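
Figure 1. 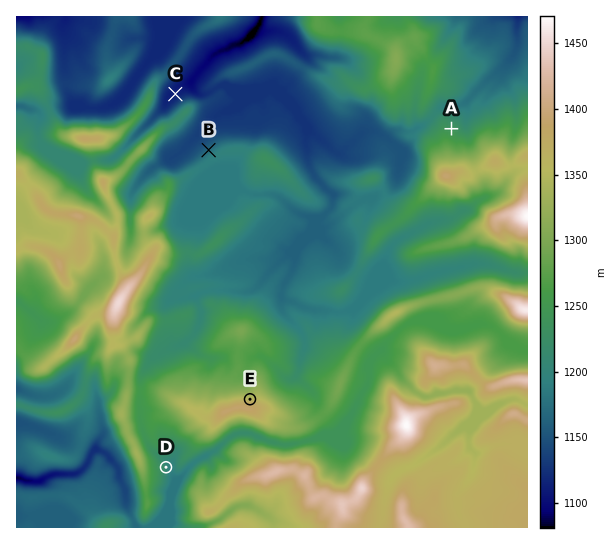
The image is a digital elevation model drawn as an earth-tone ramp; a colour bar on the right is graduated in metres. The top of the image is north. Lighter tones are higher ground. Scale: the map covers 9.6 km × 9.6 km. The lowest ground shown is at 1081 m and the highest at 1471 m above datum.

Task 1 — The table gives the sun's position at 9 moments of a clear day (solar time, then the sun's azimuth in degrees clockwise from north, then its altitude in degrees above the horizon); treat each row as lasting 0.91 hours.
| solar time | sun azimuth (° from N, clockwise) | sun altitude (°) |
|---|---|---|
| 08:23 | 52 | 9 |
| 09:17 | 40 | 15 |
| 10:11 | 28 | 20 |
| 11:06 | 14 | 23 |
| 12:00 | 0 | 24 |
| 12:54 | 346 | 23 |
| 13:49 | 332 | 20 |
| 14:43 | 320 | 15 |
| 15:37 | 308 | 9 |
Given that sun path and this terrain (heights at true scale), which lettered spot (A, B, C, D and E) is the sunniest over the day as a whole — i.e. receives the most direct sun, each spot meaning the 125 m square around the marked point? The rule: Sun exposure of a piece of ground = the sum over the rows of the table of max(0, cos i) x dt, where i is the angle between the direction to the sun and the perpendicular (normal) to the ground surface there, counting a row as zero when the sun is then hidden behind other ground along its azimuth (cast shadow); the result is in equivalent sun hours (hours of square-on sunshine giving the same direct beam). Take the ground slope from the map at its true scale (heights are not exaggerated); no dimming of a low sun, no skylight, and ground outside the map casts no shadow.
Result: E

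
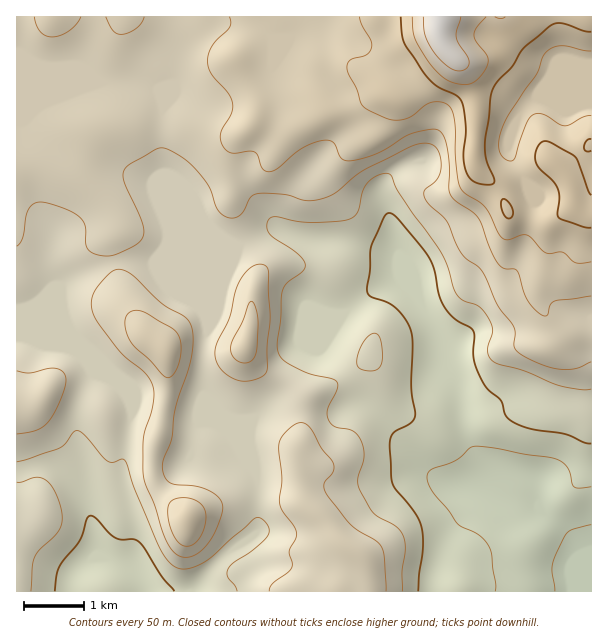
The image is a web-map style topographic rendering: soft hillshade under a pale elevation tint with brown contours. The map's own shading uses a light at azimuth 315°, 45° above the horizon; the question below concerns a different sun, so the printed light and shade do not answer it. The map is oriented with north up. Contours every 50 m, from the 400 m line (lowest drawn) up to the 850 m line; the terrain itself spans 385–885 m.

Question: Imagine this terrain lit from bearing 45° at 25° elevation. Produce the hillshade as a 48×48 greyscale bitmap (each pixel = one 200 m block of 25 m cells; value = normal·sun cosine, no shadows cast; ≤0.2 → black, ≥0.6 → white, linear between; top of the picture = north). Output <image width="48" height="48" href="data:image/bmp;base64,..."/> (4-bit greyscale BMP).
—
<image width="48" height="48" href="data:image/bmp;base64,Qk32BAAAAAAAAHYAAAAoAAAAMAAAADAAAAABAAQAAAAAAIAEAAATCwAAEwsAABAAAAAAAAAAAAAAABEREQAiIiIAMzMzAERERABVVVUAZmZmAHd3dwCIiIgAmZmZAKqqqgC7u7sAzMzMAN3d3QDu7u4A////ALu6mJqphlVVZ3d4mYiZic3LmZq6maq6mLuqmZqpdTNFZ4iIiIiIiszLqaqqmaqqmKqZmZmIYwE2eIiHd3d3i8zLqqqpmZqpmJmImYd2QQA3iYiHd3d4vczMuqqqmZmZiJiJmYZmQABpqYiHZmaM7czMuqqqqZqpiIiKuoZmMAOLuZh1RFi+3czcu6qqqZqYd4ibynZ2MBa9yphkNXvdzMzMy6qpmZmHd4msuWZ2Imvu26l1V6zMvMvMy6qZmZh2d5m8qGd1Ja3ty6l2aLuru7vMupmYiJh3d5mqh3d0OMy7qpl2aKmauru7qYiIiIdmd4iYh3d1SbqZmZh1aJmrqruph3iIh2ZmZnd3h2d1WKqYmZhlaJu7u7qYd4h3ZVVVVWZ4h2d2V6qZmYh2ebzLu7mHeJhlVVVVVWaJl2eHZ6upmIh4is3Lu6iIiZhlZmZlZneJl2iYd6upiIiIiby6qpiJmqhnd3d2d4ial3mpdoqpiHiHeKqpmIiaqpdnd3d3d5mqqJqoZHqpdmd3eauph4mqqpdmd2ZmZpmrupmHMlmoZVZ4m8yph4mrqoZVZVQ0Vaq8yphjEVq4U0ab3duYeJq7qYZERCEkZru7qYYxE3vIU0jO7LmIiJq7qHUzQyJGeKqZmGQiRq3JZWreypiIiau7qHVFVVZ4iJiIh1M0es7adnrduYiIiavLmGVVVWeImYiIhkRXrO7ahmndyYiIibzLlkRDNFaJmYiIdlZ5zu25hlneyYiImrzKdDRCNFeIiIiIdnib3cqYhmnduXd4mruoYzVDRWd3Z4iId3iby5iIh3nMl3d5mrqYU0VTRmdmZpmId3ibuYiIiIm6mIiJqqmHQjVDVmZmd5mHd3iZmYiIiImru6maqqmGMTVDVmVnd5mYd3eIiZiIiIm8y6maqqhzEUVDRlVnZpmYd3eImZiIiIm8uYiIiZhCE1ZCNVVmVZmHd3iJqpiIdnmpdmZniZYxJVUxJnZ2Vpl3Z3iaupiIVYmWVFVnmpUiRUMQSah2eIh2d3iruYiGVpl1VWZ4qoQjVCADe7hmiod3d4mqqYh1V4dVZ3d4mWRGdBAmrKdFmoh4iJqqmIdlV4ZWiId3d1V5hAFZy3Q3qoiIiJmYiHZVZ3ZniHdmZVaJcQKN2VRqqZmIiIiIh2VmZmZniHZVVVZmQAOtyFabqJiIiIiIiHZnZmZ3d2ZWZnZkIRSsp2i8qIiIiIiImHd4d3eIh2Zmd3dVQySbqHnLqYiIiZmZmYiIh3iZh3d4d2VndCObqYq6moiJmZmZmYiId3iZh4iYdVaIYxSbqZqZmYiIiZmZmYiHZmiZiImYZnmYQQSKmZmIiIiIiIiJmIh2ZniZiImGaJqWEASJmZmYiIiIiIiIiIh2VnmYiIh3iZliADeqmZmYiIh4iHd4iIh2Z5mYiIiImYcwAozbqZmId3Znd3d4iIh3eJqYiIiIh3UgFr3amYh2VGZniHd4iIh3iZmIiIiIdmUQOLyoiIh1RGZniId4iIh4iIiIiIiHZmUhSKuXeJh2VQ=="/>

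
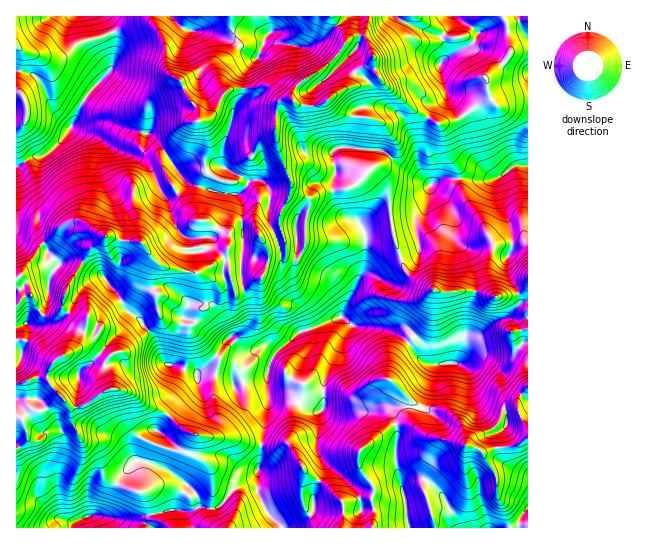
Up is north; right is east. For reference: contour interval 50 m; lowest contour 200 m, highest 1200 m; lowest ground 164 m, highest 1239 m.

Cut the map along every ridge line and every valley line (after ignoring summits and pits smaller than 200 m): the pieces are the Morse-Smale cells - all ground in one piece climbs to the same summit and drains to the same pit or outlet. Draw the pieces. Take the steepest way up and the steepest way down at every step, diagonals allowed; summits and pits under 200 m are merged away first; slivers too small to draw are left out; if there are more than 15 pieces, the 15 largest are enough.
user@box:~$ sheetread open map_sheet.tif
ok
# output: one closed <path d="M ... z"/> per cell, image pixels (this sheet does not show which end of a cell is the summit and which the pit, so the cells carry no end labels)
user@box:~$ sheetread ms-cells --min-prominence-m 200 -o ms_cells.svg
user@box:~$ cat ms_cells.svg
<path d="M369 16l-352 0-1 150 2 1 13-10 18-4 16-16 6-10 27 10 17 12 28 11 9 10 5 15 8 11 5 0 8-4 5-5 2-7 8 5 40 10 9-3 7-11 12-1 8 10-1 29 7 14 5-3 0-16 11-23 0-10-12-31-4-20 2-24 8-7 6 0 6 5 5 1 16 0 29-17 8-17 12-6 6-6-8-21z"/><path d="M401 257l-12 3-14 11-10 2-6 6-18 36 8 8 0 4-9 16-16 38-1 28-8 2-22-11-20-1-5-4 0 11-8 44 0 13-3 8 0 22 11 21 14 14 45-1-6-2-17-19-3-19 5-15 21 13 16 18 19-6 9 2 2-13-13-17-1-16 28-25 8-4 12 0 24 13 36 8 10-9 17-8 6-7 3-10 14-3 2-10 9-11 0-34-11-10-5-10 16-6 0-41-13 9-18 2-23-6-33 1-30-15-7-8z"/><path d="M71 127l-6 10-16 16-18 4-15 10 1 281 10-7 0-10-4-14 7-6 12 0 17-15 11 11 11 0 30-18-7-19 0-5 4-7-6-2-12-11-7 0-7 4 7-11 4-17-6 0-6-2-12-12 0-6 8-20 23-36 8-4 4-5 20 5 13 0 20 23 8 4 20 4 12 0 14-7 11-8 3-6 2 23 4 13 8 2 8-2 14-10 5-14 0-13-7-12 14-5-7-14 1-29-8-10-12 1-5 9-6 5-23-3-22-7-8-5-2 7-5 5-8 4-5 0-8-11-5-15-9-10-28-11-17-12z"/><path d="M390 219l-16 2-31 18-37 1-2 9-7 11-12-5 0-13-4-13-6 5 5 13 3 20 9 8 6 12 15 8 20 22 4 1-26 11-12 3-21 19-4 0-8-6-15 7-8-1-12-13-11-21-11-13-10 6-3 9-5 6-8 0-10 38-2 2 24 7 4 13-31 30 15 14 13 6-4 11 0 8 14 7 5 6 2 15-2 32 2 8 6 6 62-1-13-13-11-21 0-22 3-8 0-13 8-44 0-11 5 4 20 1 22 11 8-2 1-28 16-38 9-16 0-4-8-8 18-36 6-6 10-2 14-11 11-3z"/><path d="M407 424l-16 1-32 28 1 16 13 17-2 13-9-2-19 6-16-18-22-12-4 14 2 15 5 11 13 12 6 3 201-1-1-90-10 8-24 3-11 4-8-5-43-10z"/><path d="M527 51l-16 1-3 6-23 20 4 16-2 6-28 19-12 4-9 1-25-15-33-30-5-8-1-11-19 11-6 15-21 13 9 10 9 6 24 2 11 4 15 21-3 11-10 10-14 7 12 9 7 10 4 40 9 28 18-7-4-28 1-5 9-10 4-10 0-10 6-6 11-4 45 3 8-3 14-10 15-2z"/><path d="M119 389l-10 0-20 14-15 5-4-1-11-11-14 13-12 0-10 8 4 14 0 10-11 8 1 79 54 0 4-7 8-4 10-2 6 1 8-5 10-29 18-21 8 0 10-28 15-16-6-6-16-6-12-10z"/><path d="M291 99l-6 0-6 4-4 27 4 20 12 31-2 16-8 13-2 12 6 20 0 13 12 5 7-11 2-9 37-1 31-18 17-3-3-29-9-12-10-7 14-7 10-10 3-11-11-16-7-6-32-5-9-6-8-9-11 5-16 0-5-1z"/><path d="M527 165l-14 2-14 10-8 3-45-3-11 4-6 6 0 10-4 10-9 10-1 5 4 28-18 7 0 5 6 11 15 11 19 8 33-1 23 6 18-2 8-4 5-6z"/><path d="M527 16l-157 0-5 14 0 8 8 17 2 16 5 8 33 30 28 15 18-5 28-19 2-6-4-16 13-10 13-16 17-2z"/><path d="M109 236l-3 0-4 5-13 9-18 31-8 20 0 6 12 12 6 2 7-2-5 19-6 9 13-2 15 12 4 0 6-5 10-1 8-10 20-14 8-11 5 4 16 4 8-19 15-2 0-22-6-8-32-5-12-7-13-18-23-3z"/><path d="M169 416l-16 17-10 28-8 0-18 21-10 29-8 5-6-1-10 2-8 5-3 3 1 3 146-1-6-5-2-8 2-24-2-23-5-6-14-7 0-8 4-11-13-6z"/><path d="M274 233l-13 5 7 12 0 13-5 14-14 10-8 2-8-2-4-13-2-23-3 6-11 8-17 8 3 0 6 8 0 22 10 6 16 29 12 13 4 1 8-1 10-6 13 6 21-19 12-3 26-11-4-1-20-22-15-8-6-12-9-8-3-20z"/><path d="M161 316l-8 11-20 14-8 10-12 2-6 6-3 11 7 19 18 3 17 13 23 10 28-28 2-4-4-11-24-7 2-2 10-38-17-5z"/><path d="M527 388l-8 10-2 10-14 3-3 10-6 7-17 8-9 9 17 7 8-4 24-3 9-6 2-2z"/>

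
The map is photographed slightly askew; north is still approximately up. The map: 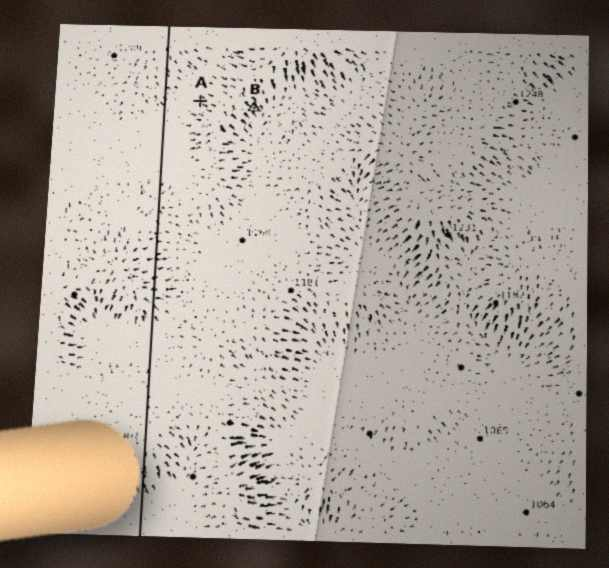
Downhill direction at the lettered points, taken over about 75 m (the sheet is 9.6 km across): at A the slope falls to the NW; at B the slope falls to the SE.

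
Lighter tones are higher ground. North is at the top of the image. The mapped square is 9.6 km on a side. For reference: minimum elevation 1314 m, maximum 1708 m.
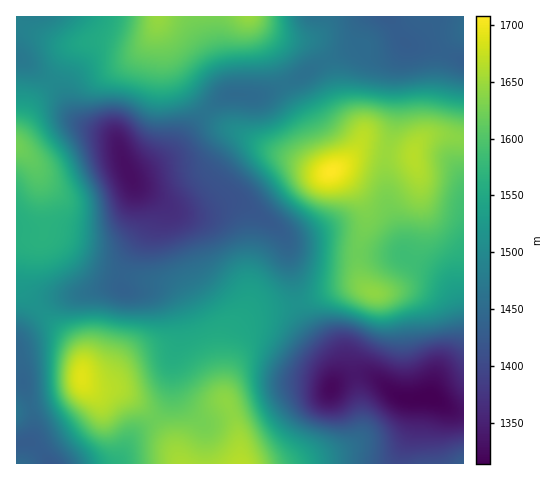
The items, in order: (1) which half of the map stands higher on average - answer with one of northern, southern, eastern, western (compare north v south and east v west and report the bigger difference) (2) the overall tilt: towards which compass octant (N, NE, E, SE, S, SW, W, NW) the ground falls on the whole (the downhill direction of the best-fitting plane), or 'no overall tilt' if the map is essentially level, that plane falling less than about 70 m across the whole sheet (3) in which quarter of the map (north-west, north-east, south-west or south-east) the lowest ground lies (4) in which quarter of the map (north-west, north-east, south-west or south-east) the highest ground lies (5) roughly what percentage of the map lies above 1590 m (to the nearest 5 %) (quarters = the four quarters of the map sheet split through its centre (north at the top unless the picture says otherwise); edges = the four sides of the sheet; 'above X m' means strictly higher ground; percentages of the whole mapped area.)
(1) On average the northern half of the map is the higher ground.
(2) No overall tilt - high and low ground are spread across the sheet.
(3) Look to the south-east quarter for the lowest ground.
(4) Look to the north-east quarter for the highest ground.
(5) Roughly 25 % of the ground is higher than 1590 m.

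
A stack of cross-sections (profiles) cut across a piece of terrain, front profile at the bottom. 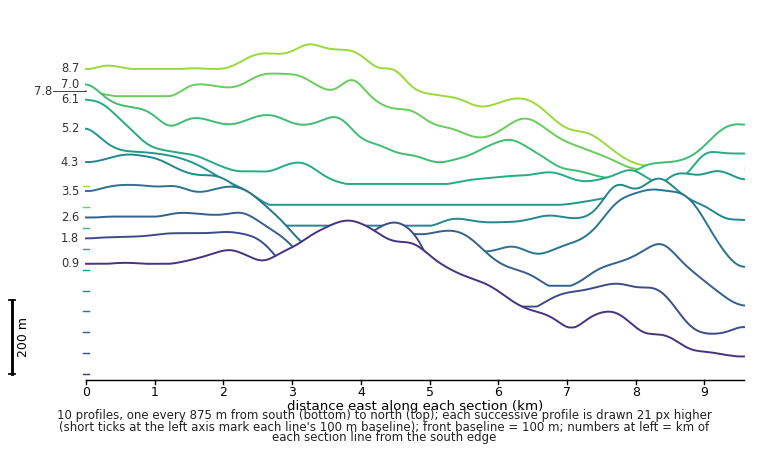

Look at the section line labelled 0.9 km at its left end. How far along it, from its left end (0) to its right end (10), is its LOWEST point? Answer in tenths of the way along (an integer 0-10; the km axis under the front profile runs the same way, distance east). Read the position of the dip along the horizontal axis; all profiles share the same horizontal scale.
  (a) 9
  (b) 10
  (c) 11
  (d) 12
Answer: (b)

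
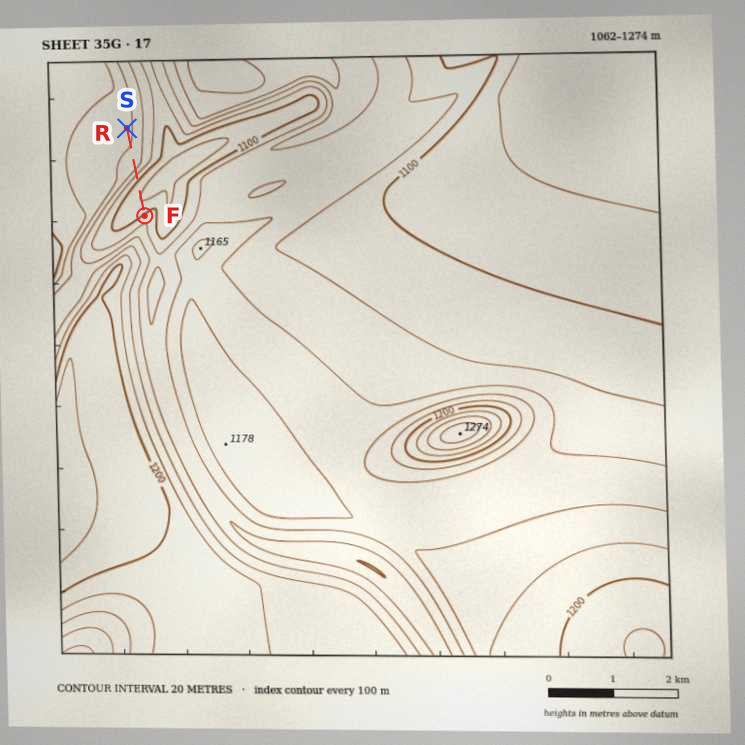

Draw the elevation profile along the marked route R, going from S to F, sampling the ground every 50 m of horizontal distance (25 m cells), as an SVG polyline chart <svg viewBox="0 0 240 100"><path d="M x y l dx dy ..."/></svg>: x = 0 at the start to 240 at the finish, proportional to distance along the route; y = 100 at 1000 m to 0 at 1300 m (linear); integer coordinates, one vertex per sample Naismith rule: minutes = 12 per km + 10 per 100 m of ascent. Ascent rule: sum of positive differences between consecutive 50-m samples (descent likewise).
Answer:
<svg viewBox="0 0 240 100"><path d="M0 44l8 1 9 0 8 1 8 0 8 0 9 1 8 0 8 1 9 0 8 0 8 1 9 0 8 2 8 4 8 4 9 3 8 3 8 3 9 2 8 2 8 1 8 0 9 1 8-1 8-1 9-1 8-1 8-2 8-3"/></svg>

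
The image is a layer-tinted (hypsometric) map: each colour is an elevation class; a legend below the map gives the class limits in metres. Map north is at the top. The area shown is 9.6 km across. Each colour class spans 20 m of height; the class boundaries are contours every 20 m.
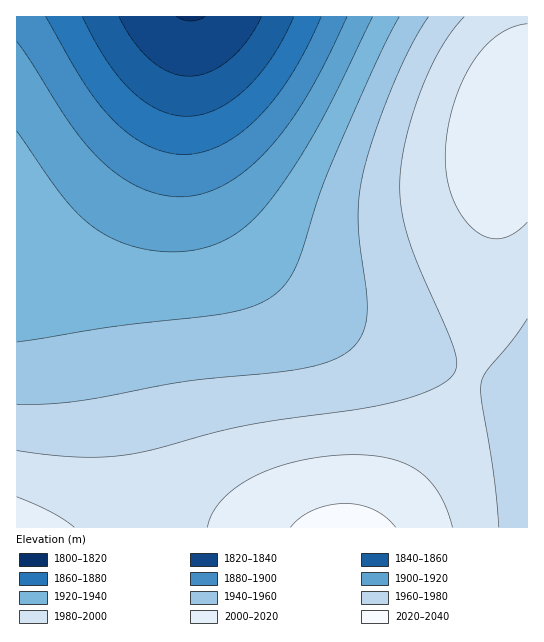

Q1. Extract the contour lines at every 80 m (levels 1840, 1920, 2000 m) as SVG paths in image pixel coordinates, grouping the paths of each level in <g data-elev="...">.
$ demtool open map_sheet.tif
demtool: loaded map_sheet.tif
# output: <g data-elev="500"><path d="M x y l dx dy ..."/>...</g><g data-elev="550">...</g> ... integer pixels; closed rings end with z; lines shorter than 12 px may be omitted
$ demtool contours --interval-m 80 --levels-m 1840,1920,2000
<g data-elev="1840"><path d="M262 17l-15 24-18 19-20 12-20 4-19-4-19-11-17-19-15-25"/></g><g data-elev="1920"><path d="M373 17l-51 102-20 35-21 32-19 24-16 16-17 12-19 8-27 5-28 0-28-6-24-11-18-14-18-18-50-71"/></g><g data-elev="2000"><path d="M74 527l-23-15-34-15"/><path d="M452 527l-5-17-8-16-9-13-11-9-13-8-15-5-17-3-20-1-27 1-26 4-24 7-22 9-18 11-15 12-9 14-6 14"/><path d="M527 24l-16 4-14 8-14 12-12 17-10 20-9 24-5 24-2 24 2 22 6 20 10 19 12 13 12 6 14 1 13-5 13-11"/></g>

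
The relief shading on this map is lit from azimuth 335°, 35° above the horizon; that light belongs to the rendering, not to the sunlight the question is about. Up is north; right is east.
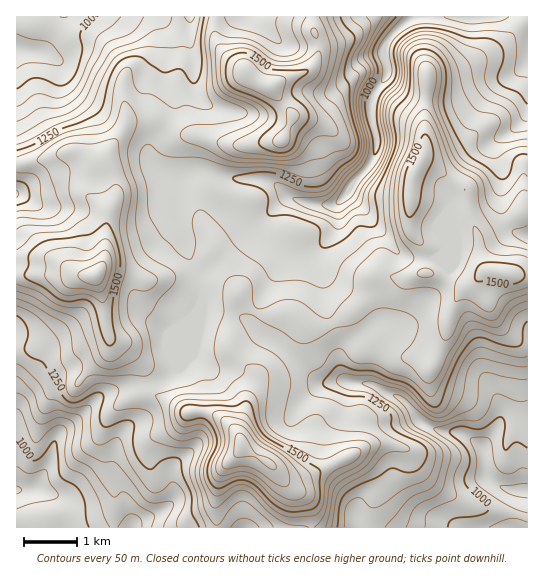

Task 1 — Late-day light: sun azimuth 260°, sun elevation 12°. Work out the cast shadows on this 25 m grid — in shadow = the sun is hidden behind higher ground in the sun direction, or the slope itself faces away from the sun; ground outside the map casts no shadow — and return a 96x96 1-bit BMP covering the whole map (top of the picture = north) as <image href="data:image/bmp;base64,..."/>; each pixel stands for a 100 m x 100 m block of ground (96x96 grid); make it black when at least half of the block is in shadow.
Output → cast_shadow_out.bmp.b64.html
<image width="96" height="96" href="data:image/bmp;base64,Qk2+BAAAAAAAAD4AAAAoAAAAYAAAAGAAAAABAAEAAAAAAIAEAAATCwAAEwsAAAIAAAAAAAAA////AAAAAAAAAAAAAAAAfwAAAAAAAAAAAAAAf8AAAAAAAAAAAAAAf+AAAAAAAAAAAAAA/+AAAAAAAAAAAAAA//AAAAAAAAAAAAAB//gAAOAAAAAAAYAB//wAAeAAAAAAAYAD//4B/8AAAAAAAAAH//4D/4AAAAAAAAAf//4D/4AAAAAAAAA///4H/8AAAAAAAAB/8PwH/8AAAAAAAAD/8PwH/8AAAAAAAAH/8P4H/8AAAAAAAAP/8H4P/8AAAAAAAB//+H4f/8AAAAAAAB//8B5//8AAAAAAAB//8A///8AAAAAAAD//8A///gAAAAAAAD//8Af/4AAAAAAAAD//8AP4AAAAAAAAAB//gAf4QAAAAAAAAA/+AB/w8AAAAAAAAA/4AD/h+AAAAAAAAA/gAD/B/AAABAAAAAYADH8B/4AAAAAAAAAAHgAB/4AAAAAAAAAAHAAB/4AAAAAAAAAAGAAB/4AAAAAAAAAAAAAB/8AAAAAAAAAAAAAB/8AAAAAAAAAAAAAA/4AAAADgAAAAAAAA/4AAAAHwAAAAAAAAfwAAAAPwAAAAAAAAfwAAAAPwAAAAAAAAPgEAAD/wAAAAAAAAPgAAAD/gAAAAAAAAPggAAD/AAAAAAAAAPB4AAH/AAAAAAAAAOD8AAH+AAAAAAAAAAD8AAH+AAAAAAAAAAD4AAH8AAAAAAAAAABgAAH8AAAAAAAAAAAAAAP8AAAAAAAAAAAAAAP+AAAAAAAAAAAAAAP/AAAAAAAAAAAAAAP/wAAAAAAAAAAAAAP/+AAAAAAAAAAAAAH//gAAAAAAAAAAAAH//gAAAAAAAAAAAAH//wAAAAAAAAAAAAH//gAAAAAAAAAEAAH//gAAAAAAAAAEAAH/+AAAAAAAAAGAAAD/8AAAAAAAAAPAAAD/4AAAAMAAAAOAAAD/wAAAAeAAAAcAAAD/gAAAD+AAAA8AAAB/gAAAP+AAQA+AAAB/gAAAPMAAYA+AAAA/wAAHwGAAYB+AAAA/wAAHwPAAcB/AAAA/wAAHAPwAcB/AAAA/wAAAAP4AOB/gAAA/gAAAAH8AOB/gAAB/gAAAAH+AOP/gAAB/AAAAAH/AOf/AAAB/AAAAAA/AH//AAAD+AAAAAA/gH//AAAD+AAAAeA/wH//AAAB8AAAAfg/wH//gAAA4AAAAfw/wH//wAAAAAAAAfx/4H//8AAAAAAAAPx/wH//8AAAAAAAAHj/wH//8AAAAAAAAHz/wH//8AAAAAAAAH//wH//8AAAAAAAAH//wH//8AAAAAAAAP//wH//8AAAAAAAAf//4H//8AAAAAAAA///4D//8AAAAAAAB///8D//8AAAAAAAA///8D//8AAAAAAAAA//8D//8AAAAAAAYA//8D//8AAAAAAA/A//8D//8AAAAAAA/wf/8H//8AAAAAAB/4f/8H//8AAAAAAB/4P/+H//8AAAAAAB/wP/+D//8AAAAAAA+Af//D//8AAAAAAAAAf//j/wAAAAAAAAAAf//7/gAAAAAAAAAA////wAAAAAAAAAAA////4AA="/>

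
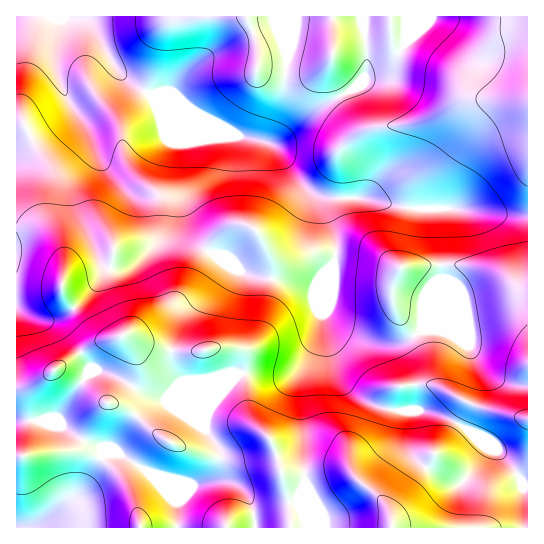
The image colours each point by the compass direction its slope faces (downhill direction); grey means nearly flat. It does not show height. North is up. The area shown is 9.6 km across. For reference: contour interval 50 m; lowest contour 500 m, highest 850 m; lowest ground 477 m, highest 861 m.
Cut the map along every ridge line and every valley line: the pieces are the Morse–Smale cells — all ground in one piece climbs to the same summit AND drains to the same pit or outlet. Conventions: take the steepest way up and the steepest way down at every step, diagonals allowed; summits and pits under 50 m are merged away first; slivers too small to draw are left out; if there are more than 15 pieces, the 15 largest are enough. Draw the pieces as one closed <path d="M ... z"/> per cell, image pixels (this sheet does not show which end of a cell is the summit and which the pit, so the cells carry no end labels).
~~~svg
<path d="M405 16l-389 1 0 370 13 0 24-16 9-2 23 14 20 18 25 10 28 24 21 12 36 10 24 0 19-5 13-9 16 46 4 28-6-5-31 3-20 5-7 5 0 3 301-1 0-41-7-5-23-30-20-10-15-14-28-14-21-2 1-30-8-27-8-7-19-2 22-2 16-10 3-4 20-50-1-70-34-1-36-9-37 0-18-4-14-12-22-33-10-7 12-3 34-31 38-20 16-18 21-8 11-13 4-8z"/><path d="M527 16l-121 0-1 26-4 8-11 13-21 8-16 18-38 20-34 31-12 3 10 7 22 33 14 12 8 2 47 2 23 6 25 4 32-1 61 8 16 0z"/><path d="M62 369l-9 2-24 16-13 2 1 139 209 0 3-5 8-4 17-4 31-3 6 5-4-28-16-46-13 9-19 5-24 0-36-10-21-12-28-24-25-10-20-18z"/><path d="M450 208l-10 1 1 70-21 52-18 12-22 2 19 2 8 7 8 27-1 30 21 2 28 14 15 14 20 10 23 30 6 4 1-268z"/>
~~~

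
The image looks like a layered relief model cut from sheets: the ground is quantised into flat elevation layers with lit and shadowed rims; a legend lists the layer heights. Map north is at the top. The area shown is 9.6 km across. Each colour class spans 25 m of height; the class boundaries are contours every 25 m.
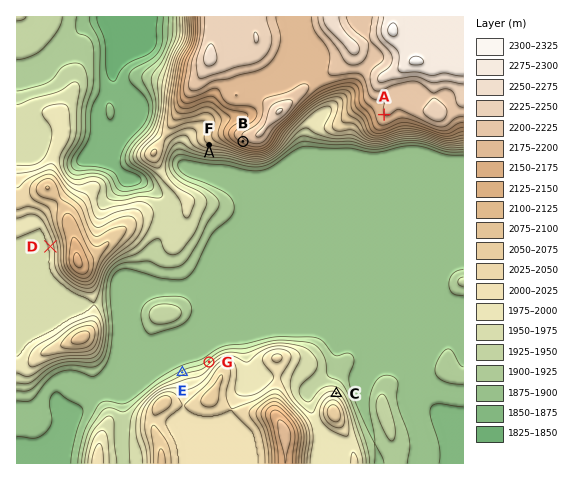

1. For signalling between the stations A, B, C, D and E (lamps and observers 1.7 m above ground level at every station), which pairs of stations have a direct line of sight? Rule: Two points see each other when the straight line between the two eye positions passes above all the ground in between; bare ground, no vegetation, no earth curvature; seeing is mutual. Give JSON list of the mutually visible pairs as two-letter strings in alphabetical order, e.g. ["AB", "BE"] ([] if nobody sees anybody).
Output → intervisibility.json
["AC", "AE", "BC", "BE"]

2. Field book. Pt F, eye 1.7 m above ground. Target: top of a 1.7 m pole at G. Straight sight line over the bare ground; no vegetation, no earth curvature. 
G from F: seen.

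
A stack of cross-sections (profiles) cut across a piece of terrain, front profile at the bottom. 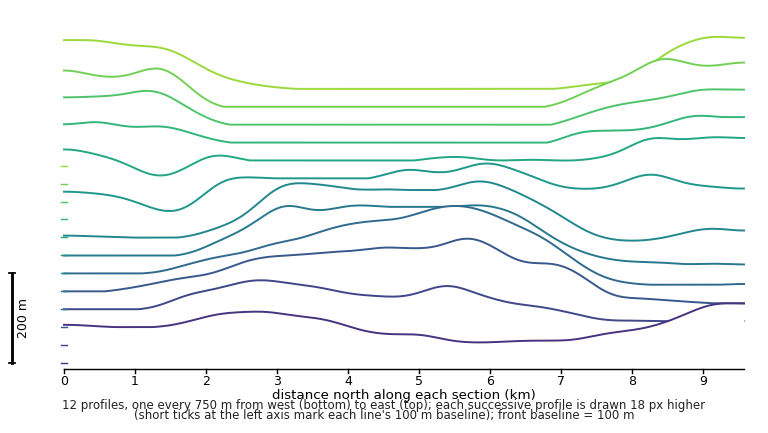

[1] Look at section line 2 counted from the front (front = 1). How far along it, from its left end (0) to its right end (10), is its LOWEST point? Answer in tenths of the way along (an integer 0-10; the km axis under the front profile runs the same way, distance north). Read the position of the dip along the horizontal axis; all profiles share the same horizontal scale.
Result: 9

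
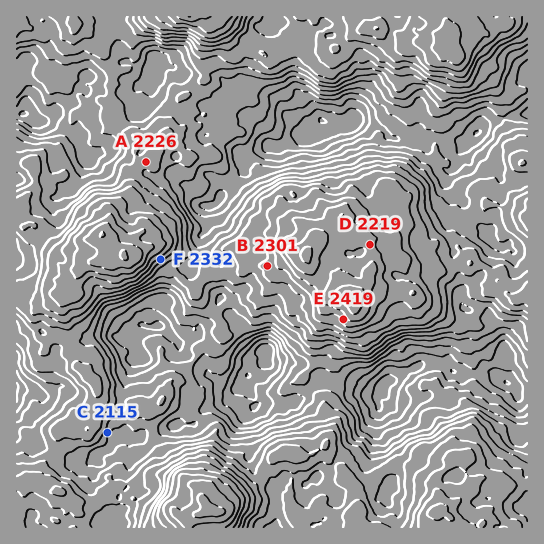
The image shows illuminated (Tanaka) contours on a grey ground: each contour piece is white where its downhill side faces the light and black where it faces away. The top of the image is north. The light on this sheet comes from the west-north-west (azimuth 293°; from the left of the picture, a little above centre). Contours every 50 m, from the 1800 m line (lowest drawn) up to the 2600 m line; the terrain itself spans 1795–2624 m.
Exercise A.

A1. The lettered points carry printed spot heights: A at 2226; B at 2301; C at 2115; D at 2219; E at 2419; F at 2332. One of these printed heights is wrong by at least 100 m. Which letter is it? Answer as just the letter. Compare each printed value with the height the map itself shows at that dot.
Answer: D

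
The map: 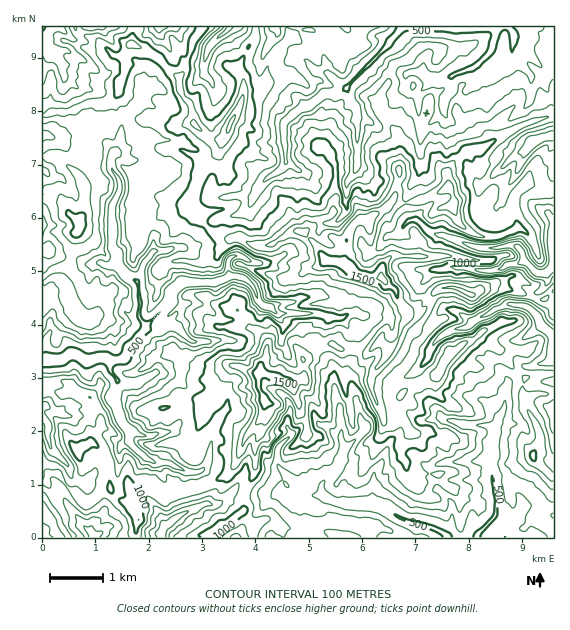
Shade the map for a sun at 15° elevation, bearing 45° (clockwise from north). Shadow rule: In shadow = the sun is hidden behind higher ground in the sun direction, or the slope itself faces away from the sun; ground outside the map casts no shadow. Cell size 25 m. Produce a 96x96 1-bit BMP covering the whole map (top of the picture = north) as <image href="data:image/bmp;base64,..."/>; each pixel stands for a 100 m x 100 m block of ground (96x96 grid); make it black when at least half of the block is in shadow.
<image width="96" height="96" href="data:image/bmp;base64,Qk2+BAAAAAAAAD4AAAAoAAAAYAAAAGAAAAABAAEAAAAAAIAEAAATCwAAEwsAAAIAAAAAAAAA////AAAAAAD9/8eevzvD+MA8Ac77/8+AHzAH+A/8Nwb//8fABhAAAP/8/4D//8/wBAAAA//8/8D//4/+AAAAH//8//D//4//gAAA///s//v/Pg7/2AAH///sv//eHBx/8AP///8cP//cG5gf+Af///44P/+YGwAH/Af///xwP/82EwB//jv///hgP/8vMwJ//z////BOH/4/Mgf//z////AAH/x/Mj///z////AAH/h+Mz///z///+E8P/B+In///3///+c7P/D8Q////3///+43H+D8A/P//3/f//5kH8D4B/w//8/X//5gH/jwC////Z+P//gAH/jxA////5+f/9gDH/jgJ////8+f/xA///D/h/p//4+//wN/7/D/B/g//483/wZ+B+D/x4A//8c3/gD4B+D/hwAf/4cn/gHwA8b/BwAP/59v/APAI8YABgAf/77H/APJg4AAB/Af//7H/AHCA4AAZ/5///iH/ADAY8MAB//H/8AP/ADBw8HwAD/L/wEf/gABhwD/gPfX4wOP/gDgD2D/8HfAAgeP/wDgPmD//EIAAccP/wBwfGD//D4fn8cPBQBgGAD//Aw//84gAADAAAD//QB//4wAfADgAAD//B///4///mD4Dx//gD//sH///+B/B9//AH/+/P////D/wA/+AH/9/P////D/+B98AX/78f////B///84AX//w////+B///4wAfv/g////+D///xAAPv/5////+D/L+BgAP///////8A8ABAAAP///////4AAACEAA////////wAAAAEAB///////4A//8ByAH/3/////wD////zgf7j3///+AD////z4f7wP///4AD/8A/j4b5/////wCAAA/Pj+D8/////jnAB///D/D8///A/nnAT///D+D4//gAOMHA3/w+D8Dw/+AGEAnNv/AED+Dw/8AEAAHL/+AAD8DwP4AAAEiL/8AAD4DwPwQAAA4J/8AAPwDwAAAAgE4B/4AA/wDw8AABgMYA/AAR8CDwwAADgIRwDwAR+HBwAB/DAAb8A4AAAPB4CR8AAcT8AAAAA+B4DxoAB8T8DgAAD+Bz/5gB/8f+DwQAD8Dz/5gH/+P+DgwED4Dh/9gP/+P8HAgCDwDL//gO/8P4HBgCAAD///gA/8PgGBQAAAD5//wA/4PAGDQGAAD5//wA/gOAEAAPD4C///wA/AOAAAAPz8A//+wQcAPMAAAP/+Af/84AcAP8AAAH/8AfwwYADAf4AeAB/8AMFgYAAAfwMcAAN0ZA/wcAoAfgMcAAAAeB/wcAMAfgMYAAAAHh/w+AHAfAMIAAAAPB/g+APweAEAABgL/D/B/APuYAgMAAmf/D/B/APOAAgEAAmf/D/D/AEDgAiAAAif/H+D+AAHgQPgABqf/j8D+AAfAx/gAD8f/j4DwAB/IJ/AADd//nxDgABvIIHDAA7//vjBgADuAAGHABz/9+GwBACMAADAADj/54GwAAAIAAAAAAD/zgMwAAgAAAAAAHjOCAIgBgwAAwAAAHgMAYB4BwwAAQAAAPA="/>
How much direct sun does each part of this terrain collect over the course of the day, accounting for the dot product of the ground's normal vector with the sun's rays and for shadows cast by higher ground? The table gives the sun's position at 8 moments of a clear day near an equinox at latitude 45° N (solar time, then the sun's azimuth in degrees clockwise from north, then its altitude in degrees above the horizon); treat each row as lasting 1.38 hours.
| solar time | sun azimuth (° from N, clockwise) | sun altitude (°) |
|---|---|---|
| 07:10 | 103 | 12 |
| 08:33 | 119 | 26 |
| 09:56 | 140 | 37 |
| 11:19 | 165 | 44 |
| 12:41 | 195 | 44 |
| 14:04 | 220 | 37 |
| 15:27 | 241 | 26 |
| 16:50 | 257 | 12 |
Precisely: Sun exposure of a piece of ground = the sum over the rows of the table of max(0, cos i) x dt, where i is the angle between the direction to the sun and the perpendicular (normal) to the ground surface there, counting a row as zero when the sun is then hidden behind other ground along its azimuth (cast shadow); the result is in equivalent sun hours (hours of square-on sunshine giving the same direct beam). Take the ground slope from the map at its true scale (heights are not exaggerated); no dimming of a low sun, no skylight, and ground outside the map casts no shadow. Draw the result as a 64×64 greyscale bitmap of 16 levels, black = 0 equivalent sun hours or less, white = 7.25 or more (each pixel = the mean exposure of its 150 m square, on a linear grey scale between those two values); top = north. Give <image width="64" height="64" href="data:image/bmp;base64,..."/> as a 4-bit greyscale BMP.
<image width="64" height="64" href="data:image/bmp;base64,Qk12CAAAAAAAAHYAAAAoAAAAQAAAAEAAAAABAAQAAAAAAAAIAAATCwAAEwsAABAAAAAAAAAAAAAAABEREQAiIiIAMzMzAERERABVVVUAZmZmAHd3dwCIiIgAmZmZAKqqqgC7u7sAzMzMAN3d3QDu7u4A////AL3bh7h4vKmHV3iM7tzc3t7smd/+3e7JZEe83Lmrzt7s7Np6rKq83IUyRTWe673rl4m8zMuqlTNYvezc2nyYvdzNya7c7tyZqnRDdibdRZdoh3mYZDM0e+7/69zdm9qsyd253+zO2aq9y2QxRmqkNniJlkIREmre///b3eyr3Jm+3I3Zze2Zic7/7JqomYpniIZVeszd7/7//qzdmZrLzM7rvZaM6bqtuc7//uuLu7rNzLzu//7v//6Wzsy6mrzd3tvXWKqoucynlnnf7rve3brMuc3f7N7u7M2nd4ma3t3urbW9upaFRFdTEkjO2u3cnM3ae83b6926ztzMuZne7u2XU73LpHcBAhOJepzr26ndze6ou9utzLlSVniZnN7v2GIp3NyTVyBGnu2qutu6yu/u7rmazbvbrOyYiHiIvd6ZUp3d3YMiSt7ty6rKzMvGz//uyp29u8vO7P7+yZmqqslHy3zYeCSazuzLqYqbvcc7/++5h93bzv293uyYirt2qEi1JXirYwATR6u6upvOu1TN2Xm2Wv2t/e3LeZuImViYSHNHfKRHrLyqu7mrh93IaXg2qLhY7+x2hCMSRoiGe4hpEmaZZGzd7tu7yphVjtya2ZyXpZrL2nU0NYvNuJvaeaV8y6dVbO7dzLvLp3iM7KfZq3eXvMq63bvO7LmpjMd4req8xjVnVnisu7urzMzcibvJeIe8ms3JzduHecqKmJz97+yWVWEzNHmaq6vKqmR7nbiKibuZvKzth4m8yZuM7pmKcimFESNHZHebvN3Jic3dqIqLu6l57+7d7t3KmZZVmJdBJleIU1RpvMzMibz/ycuqmqq8vIRZ793c7dyqzJgAADIjaZvZeaqZnN3svXUySJqquo3t3FSby87uy9tGilMzRlWGNGzdyqmqynJnUjKby6y7qN7ttDfN3Km+yZYxu7qruruZl87adlUwAjSmJpm7ztvard23Rp3svd7O7urey83e7JhmiYQhExADV4JJVt7rqH3K3LhEZt7u27qsyryu///ruXZTMQI2RHmHZEVYlmVWZ7a83XIRSu2ZhBWqud//7ty6lSMTrd3d3bUUI3QxJVhldpzd1yAAje7+kye87//t2rqZqHuZuoh6YkIkVkEhl1U1nu2+xzASn//ae8vtyKy2V6xpzNuErNphEBEAFWdRWpqs3ceYZiASJVWLzcyXebmpe7WJdmzLtjADeavv/t7qrMqZy3rOxyAAJqqMy4mJq8eJyWy8xkZ4MoqXZnis3s7dxTet/t7u2mib3du6mZmsx4iodoZANSQ1z//tvNzd7/24Uo/+6a3u7LYp3bmYhnc1fMuDEAABATi+///+/v//61VkI1UgJruaylN7mIhXNEeL7ru6qFMlvtmc//7v/smmdnYgAAAAFKtRAmRphiMUjHnN7///u92EJXm+/+7EAndoiGMQAAEAAUN0ZFm9uqisZFe8us6VUUi4iGasp0MSKsze7tzcqslUONpIvO79aJu1ISJqq8l77/yYu5Q1lzIDdEREVBEABHRame3O/utp3Nq7zMurve65vN3MZIy5qiIiN0ERITRDNZqJzu7+2WbLypv+7d25pAA33/lJlqu8lCaWU0ec2qztyZp4mLy4Zqu93M3ux2MhE3VXaWIDnMvNpmWd3ulEM3yXq83dqqhnm6zdze64VCJYdlIhViFM3NzJWd7uloqpl2Zpy7lZqmaKmr3N27zchXhmciEVgjMmzt7qr/6ZiYiYdoncp2mqdaqru7u5ZVenZ3mEQydRUgBL7u2Hmrp5toqr3LqFmrykeru5iauph2dmmURDV1IhAEa2V724eme4e97+mGjLzaV6qYiInMzvyoV0NENnYiISZodDN9p3ZIlJ7ctDa7mqlZuqqYic2+7ctzFFVrqFEDeIulNGZpq3OGOqmHztmJdHurqqqqvdy6rMkzM6qqhCWbzJZXqIir1RYlmp/cmKumh4mru7qs7bqt7qSO7tuGSMuVhldiirusczOJrLdpq7dKzM3e7Yndze24d77u2odYuEJFRkFM3tq3Mkh2Vpuru7u8zMuXvM7d25lkec3HhUhzRGZEQzac3dyEJXVYq7u+zMuXeK3u3d26uGWbl3dlNWVodzRDQhFL/dlSLN3My83Lzd3v7ulH2725ZXZ0VmVGVqiHRDNDVnRs7/7P3tzMzMve7rm9kzas2ZdlNWRIY0RbqIilU1l2R0J9////7c3d25mYh3ZTNGy8u6cjFEaIadyIiIxWuHZFlyJZxmac7u7MqHiYqVU0WKq83IMUU1N7yneGe3aHd2ZZlERXQkR5nP26q6rYdkRnqszNvJNDV6uqpnZphVd4iHaZaWdzUzSK3KqXnLNlRneavcze+4dXZWq5eUOYSGeIh3d4iJVKvLrMqrvLliNZmXh73e292ahDWMt6kzd6l4eHeHiYdompZ2urzNuqZKrLiWmcuWVp62U2iFNqyXR5qHeHiJdViobMq9zNtGp1rdp4apeIi8zbplWN3M3+7Kmbh2m4tji3jd3bvu2FipRnVrlZuojMu93adWjey+7u64jImny1in3sy4z/1miLpEVVvIW8zdrdre6mI1vrvN/uuaqoy5rv2XqTi8dSSWu2IjaMtGzdvdqYm8p2ZpuHh6zKqquam6VcpiRiRDJUaNxhI0ioObvNqJmaiqdjAAEiJKqaqrqpVsgAEzabUhFXnMgjWZRHermJmrvv24Z3eJmZm6vdyr"/>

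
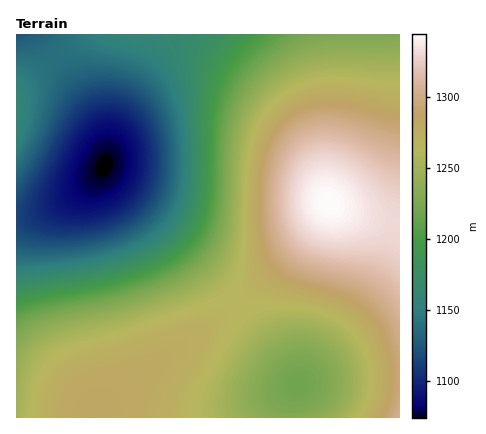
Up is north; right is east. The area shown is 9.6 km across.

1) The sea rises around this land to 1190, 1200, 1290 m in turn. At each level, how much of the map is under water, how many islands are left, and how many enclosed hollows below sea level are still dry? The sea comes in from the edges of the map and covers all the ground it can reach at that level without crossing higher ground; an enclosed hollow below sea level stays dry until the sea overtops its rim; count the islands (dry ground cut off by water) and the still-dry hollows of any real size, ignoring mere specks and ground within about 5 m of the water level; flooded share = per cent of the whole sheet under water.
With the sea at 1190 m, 31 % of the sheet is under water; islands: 0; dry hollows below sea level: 0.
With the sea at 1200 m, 33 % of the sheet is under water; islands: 0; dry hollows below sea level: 0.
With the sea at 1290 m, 83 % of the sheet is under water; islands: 0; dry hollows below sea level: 0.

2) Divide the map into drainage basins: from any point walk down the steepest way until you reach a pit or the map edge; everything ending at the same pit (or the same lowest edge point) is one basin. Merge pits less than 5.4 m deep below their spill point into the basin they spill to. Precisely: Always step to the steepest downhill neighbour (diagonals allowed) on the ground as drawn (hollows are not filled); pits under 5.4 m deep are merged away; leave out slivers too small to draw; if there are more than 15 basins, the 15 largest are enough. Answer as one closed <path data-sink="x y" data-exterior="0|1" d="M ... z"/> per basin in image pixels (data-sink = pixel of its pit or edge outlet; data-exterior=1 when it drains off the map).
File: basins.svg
<path data-sink="104 166" data-exterior="0" d="M400 34l-308 0-32 20-44 34 0 330 78 0 6-10 8-9 104-74 40-34 52-51 15-20 9-17 28 12 44 9z"/><path data-sink="298 384" data-exterior="0" d="M328 203l-9 17-15 20-52 51-32 28-112 80-8 9-5 10 305 0 0-192-44-11z"/><path data-sink="16 34" data-exterior="1" d="M90 34l-74 0 0 54 44-34z"/>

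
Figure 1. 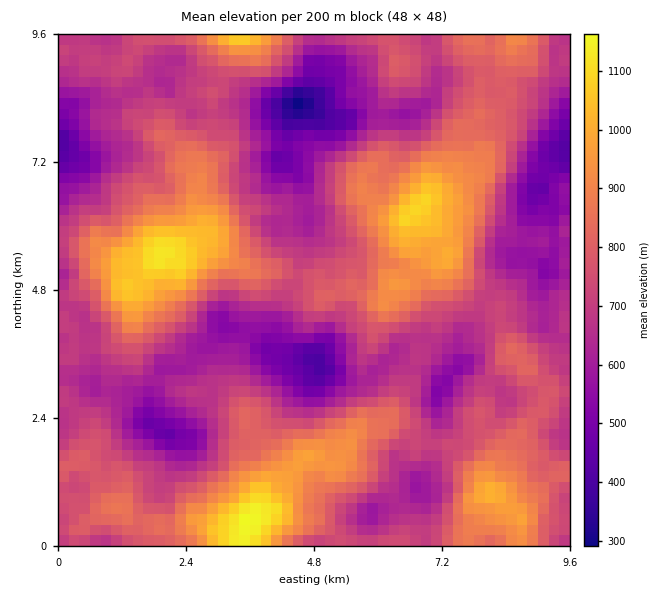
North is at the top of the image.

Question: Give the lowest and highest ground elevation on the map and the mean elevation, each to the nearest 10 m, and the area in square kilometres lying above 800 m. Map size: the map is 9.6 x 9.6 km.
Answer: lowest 280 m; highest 1170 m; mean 740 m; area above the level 29.4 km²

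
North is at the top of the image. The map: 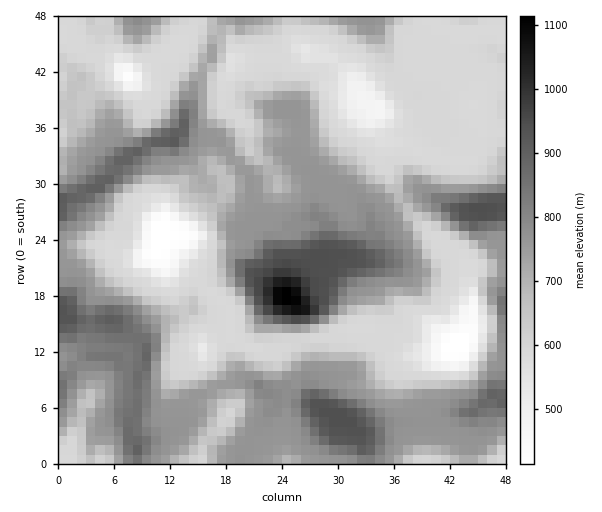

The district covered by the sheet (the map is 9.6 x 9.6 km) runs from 410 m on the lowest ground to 1120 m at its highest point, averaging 700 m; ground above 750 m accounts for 37.5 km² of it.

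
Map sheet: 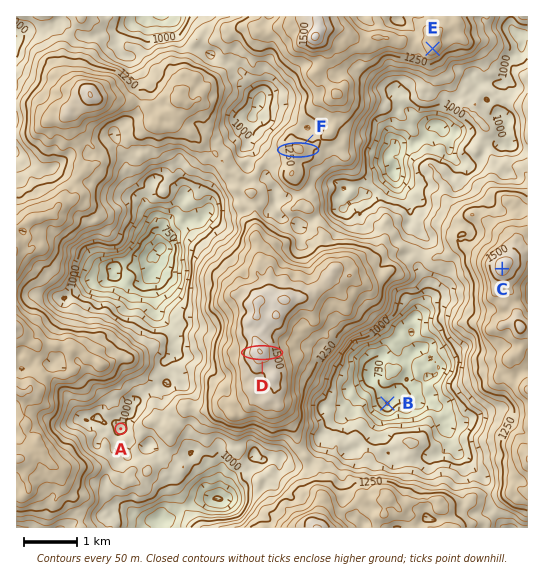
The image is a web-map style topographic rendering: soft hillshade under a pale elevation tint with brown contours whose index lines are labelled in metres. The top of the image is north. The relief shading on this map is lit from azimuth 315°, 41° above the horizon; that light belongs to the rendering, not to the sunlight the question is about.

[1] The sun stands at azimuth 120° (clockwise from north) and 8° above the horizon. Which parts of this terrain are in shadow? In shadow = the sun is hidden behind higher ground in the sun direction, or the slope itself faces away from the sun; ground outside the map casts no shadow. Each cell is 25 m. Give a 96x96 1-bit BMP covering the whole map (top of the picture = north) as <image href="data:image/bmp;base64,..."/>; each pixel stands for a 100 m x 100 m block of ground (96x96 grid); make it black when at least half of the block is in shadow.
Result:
<image width="96" height="96" href="data:image/bmp;base64,Qk2+BAAAAAAAAD4AAAAoAAAAYAAAAGAAAAABAAEAAAAAAIAEAAATCwAAEwsAAAIAAAAAAAAA////AAAAAAAAMAAf////AGAPgAAAAAA/////AGAPgAAAAAA/////gDAMAAAAAAA/////gDgGAAAAAAA/////hjAGAAAAAAAP////hzgGCHDAAAAH////h/w/PPDAAAAD////z/z/f/yAAEAH////3/////uAAEAH//////////kAAAgB//////////gAABwD//////////4AAB4H///8f/+///8AAA6H///8//8P//8AAQTP///x/8EP//8AQTTv//xx55wP///wQbBjx5Aw8B+f//+wAD5gAAAAAh////yAJj4AAAAAAh////6ABj8QQAAADz////+AAB+AGQAAD7////+AAJ/APwAAAf////+AAB/ef2AAAf////+AAA///HAAAH////8AAA////AAAP////wAAAH//8AAAP///79AAAH///IAAP///4/gAAD///IAAf///9/gAAD//+MAAf/////xQAD//+EAAf////AAwgD///gAAf///+ABwwD///gAA/////AAwAD///gAA/////gAQAD///gAAf////wAAAH///gAAD////gDyAP///gAAB///4AD/wf///AAAA///wwD/4///+AAAAf//8wB/9///+AAAAf///wB/z////AAAAP///wR//////kAAAP///wh4/////gAAAH//+gD5/////gAAAH//4AAz/////xAAAH//4AAD/////5gAAH//8AAH//////jAAD//8AAH/////5LwAB//8AAH/////pr4AB//8AAH/////tv4Ax//+AAH/////g/8AT//+AAH/////w//AD///AAH/////x//gD///gAD/////h//8D///gAB/////h///n///gAAf////j///v///wAAH////n///v///wAAD////v/j//////AAB////v/j//////wAB////vgH//////8AA////PgH///////AA///8D4H/////D/AA///8D4H/////D/gA///6D4H/////z/gAf//7DAD///////wAH//7jAH///////4AD//gDgH///////4AB4HhngD///////4AABDDvwAP////7/4AABAB/wAH///7/z8AAAAD/wAH/////wIAAAAH/wAH///f/AAAAAAH/wAD///f/oABAAAP/wAB///n/gADgAAP/zwA///h/wADYAAP/z4A///j/4AA+AAP/74AYP/j/8AA/AAf/4AAAP+H//gAeAAf/8AAAAAP//wAMgAP/+AAAAIP//wAEIAH//AAAAYP//+AD8AD//4ABgID///AD8AB//8ADwAH///AP+AB//+AHwAX///gP+AA///ADwAf///4f8AA/+CAAAAD7//8/+QAf/AAAAAB//////YAf/AAAAAB//////DAf/AAAAAB//8P//DAPAAAAAAA///f//DgHwAAAcAAP/v///gDD4AAAcAAH/n///2HD+AAA8AAH/h////nn/AHS8AAH/gf///vv/gP/+AADx4P//////gPP7AAAAcA//////AOP4AAQ="/>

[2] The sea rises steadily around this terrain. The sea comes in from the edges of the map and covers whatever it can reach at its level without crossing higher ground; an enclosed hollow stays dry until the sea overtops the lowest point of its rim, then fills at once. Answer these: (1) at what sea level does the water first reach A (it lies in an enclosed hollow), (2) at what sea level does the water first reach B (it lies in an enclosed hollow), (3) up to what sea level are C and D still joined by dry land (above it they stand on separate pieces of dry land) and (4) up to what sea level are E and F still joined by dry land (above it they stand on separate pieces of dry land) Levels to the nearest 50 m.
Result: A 1050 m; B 1100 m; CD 1150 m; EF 1250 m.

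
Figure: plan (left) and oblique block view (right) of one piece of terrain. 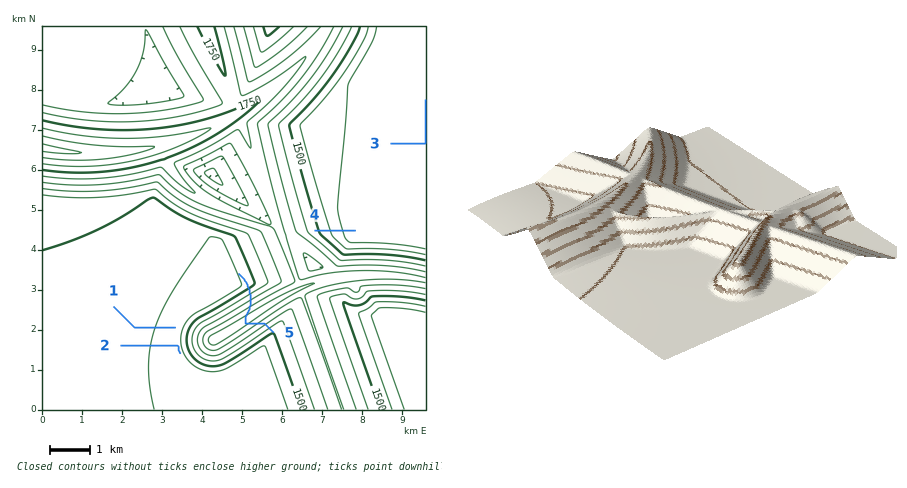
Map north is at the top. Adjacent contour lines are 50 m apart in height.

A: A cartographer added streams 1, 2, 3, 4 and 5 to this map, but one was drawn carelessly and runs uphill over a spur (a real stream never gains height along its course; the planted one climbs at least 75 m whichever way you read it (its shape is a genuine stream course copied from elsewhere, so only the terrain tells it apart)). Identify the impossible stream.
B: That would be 5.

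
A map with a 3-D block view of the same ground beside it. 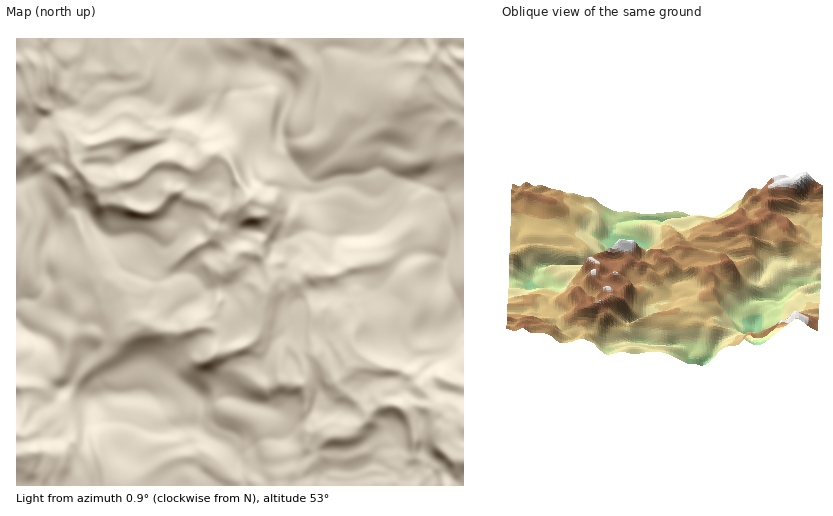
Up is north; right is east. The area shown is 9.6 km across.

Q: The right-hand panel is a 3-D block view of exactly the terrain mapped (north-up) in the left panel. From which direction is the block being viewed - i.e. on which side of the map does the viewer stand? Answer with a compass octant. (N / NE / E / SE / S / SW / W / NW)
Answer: W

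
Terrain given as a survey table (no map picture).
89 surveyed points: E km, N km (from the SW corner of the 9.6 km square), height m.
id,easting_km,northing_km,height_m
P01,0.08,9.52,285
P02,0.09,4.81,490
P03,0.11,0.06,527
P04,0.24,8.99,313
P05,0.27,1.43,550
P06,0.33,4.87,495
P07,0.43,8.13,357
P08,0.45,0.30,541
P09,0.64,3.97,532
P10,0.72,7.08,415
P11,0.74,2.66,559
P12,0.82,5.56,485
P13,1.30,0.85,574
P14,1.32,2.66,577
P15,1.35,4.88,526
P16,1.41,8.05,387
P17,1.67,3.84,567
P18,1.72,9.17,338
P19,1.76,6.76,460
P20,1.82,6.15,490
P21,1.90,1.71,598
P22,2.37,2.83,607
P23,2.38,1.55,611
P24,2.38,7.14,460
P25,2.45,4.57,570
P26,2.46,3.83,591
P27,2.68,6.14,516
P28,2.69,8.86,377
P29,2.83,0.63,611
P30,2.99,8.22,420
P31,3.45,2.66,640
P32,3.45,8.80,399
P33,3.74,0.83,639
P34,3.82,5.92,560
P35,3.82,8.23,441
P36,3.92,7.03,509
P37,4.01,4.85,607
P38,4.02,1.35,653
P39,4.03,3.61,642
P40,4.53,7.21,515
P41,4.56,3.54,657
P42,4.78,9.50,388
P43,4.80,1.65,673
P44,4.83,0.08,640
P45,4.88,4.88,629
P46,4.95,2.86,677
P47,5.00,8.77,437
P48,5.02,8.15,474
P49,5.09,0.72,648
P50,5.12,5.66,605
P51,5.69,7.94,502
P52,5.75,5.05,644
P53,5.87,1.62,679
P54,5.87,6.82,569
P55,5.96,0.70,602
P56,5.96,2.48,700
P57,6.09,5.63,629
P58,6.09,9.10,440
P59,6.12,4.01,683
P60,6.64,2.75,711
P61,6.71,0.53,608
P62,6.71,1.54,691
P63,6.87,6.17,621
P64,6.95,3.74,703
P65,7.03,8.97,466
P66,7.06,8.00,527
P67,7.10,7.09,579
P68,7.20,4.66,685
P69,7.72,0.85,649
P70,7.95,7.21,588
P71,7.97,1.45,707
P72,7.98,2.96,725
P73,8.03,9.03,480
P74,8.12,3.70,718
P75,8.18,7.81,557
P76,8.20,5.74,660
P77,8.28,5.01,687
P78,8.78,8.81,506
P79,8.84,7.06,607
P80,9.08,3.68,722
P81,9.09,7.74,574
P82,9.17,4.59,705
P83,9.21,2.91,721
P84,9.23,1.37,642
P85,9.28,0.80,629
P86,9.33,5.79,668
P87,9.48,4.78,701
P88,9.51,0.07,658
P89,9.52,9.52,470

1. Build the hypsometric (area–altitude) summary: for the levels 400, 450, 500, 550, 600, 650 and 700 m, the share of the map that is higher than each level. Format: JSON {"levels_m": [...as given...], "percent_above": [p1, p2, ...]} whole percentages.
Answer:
{"levels_m": [400, 450, 500, 550, 600, 650, 700], "percent_above": [93, 86, 76, 64, 47, 26, 10]}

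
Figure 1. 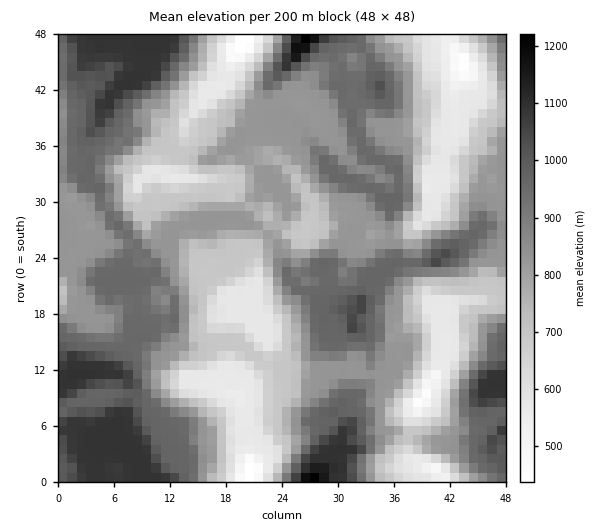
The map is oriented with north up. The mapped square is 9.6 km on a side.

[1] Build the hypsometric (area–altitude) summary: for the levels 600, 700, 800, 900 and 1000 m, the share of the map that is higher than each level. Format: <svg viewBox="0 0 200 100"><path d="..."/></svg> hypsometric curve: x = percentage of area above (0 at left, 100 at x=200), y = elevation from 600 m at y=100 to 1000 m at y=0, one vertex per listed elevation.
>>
<svg viewBox="0 0 200 100"><path d="M173 100l-26-25-22-25-54-25-48-25"/></svg>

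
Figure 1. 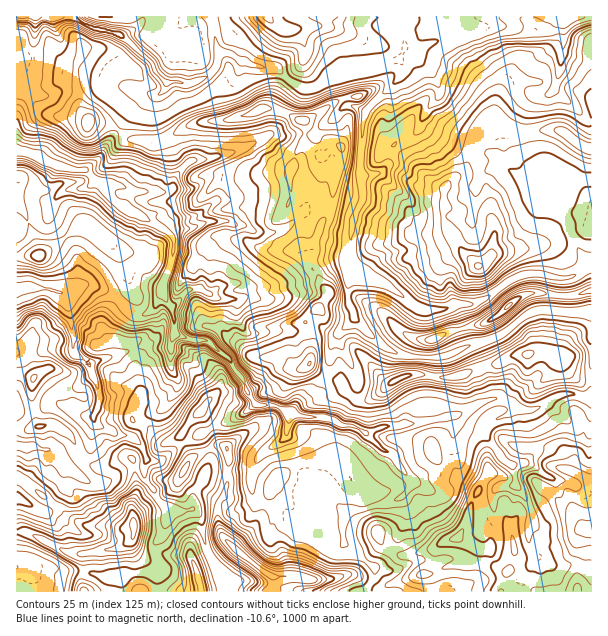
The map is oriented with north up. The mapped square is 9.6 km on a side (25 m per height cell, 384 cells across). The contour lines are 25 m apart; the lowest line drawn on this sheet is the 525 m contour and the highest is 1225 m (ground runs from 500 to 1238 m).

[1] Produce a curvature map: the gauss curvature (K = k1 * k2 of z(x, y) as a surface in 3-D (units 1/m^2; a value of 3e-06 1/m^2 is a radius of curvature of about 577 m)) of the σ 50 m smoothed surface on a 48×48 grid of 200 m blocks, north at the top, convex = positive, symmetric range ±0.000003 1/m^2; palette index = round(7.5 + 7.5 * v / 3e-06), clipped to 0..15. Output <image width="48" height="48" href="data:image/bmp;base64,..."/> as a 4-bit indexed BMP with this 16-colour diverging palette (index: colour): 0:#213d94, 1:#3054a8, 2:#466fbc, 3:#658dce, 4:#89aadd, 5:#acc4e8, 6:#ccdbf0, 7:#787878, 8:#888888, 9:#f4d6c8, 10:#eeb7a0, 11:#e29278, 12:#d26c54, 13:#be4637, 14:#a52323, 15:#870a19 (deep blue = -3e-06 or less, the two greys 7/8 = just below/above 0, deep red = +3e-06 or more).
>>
<image width="48" height="48" href="data:image/bmp;base64,Qk32BAAAAAAAAHYAAAAoAAAAMAAAADAAAAABAAQAAAAAAIAEAAATCwAAEwsAABAAAAAAAAAAlD0hAKhUMAC8b0YAzo1lAN2qiQDoxKwA8NvMAHh4eACIiIgAyNb0AKC37gB4kuIAVGzSADdGvgAjI6UAGQqHAId3b3Z3tndpV3pld4eZhYd3eIiId3iGp3h4gIiHeJp5d5tFedc6loh8h3iHiHiIeHiJhneGV3ioZoVad3mnRZh2Z4d3dniHZ4h1iVdpN2bHOcfLV2iIl3Z2h4eHeHd3iGaXephsmHahv4WneHeHaYd4eaeHeIh3l5iIaHWbtodleIZ3iIiHa8eIaGeHh4iIiGinV4d8hoh7B2h3h3iHZnd3eHh3eHiHd2d0qGhuc1Z4d3h3d3h3h3iIeJZ2l1d3iHiYhouEe4p0iHiHeHd3iHhneIe4eolnh5eHeIiSVlyIhoh5h4iIeHh5d3dHcLqHdoaId3d2d7mppHh4d3h4h4eIh3iPiZO5iXd3h4eeOIWTfJl3d4iIeIl3iHhliIR3hnh4d3d3iZVYfzd2hXeIhoh3mHdjuIaJeGqIh4aYNXhpGGWJTZmHR4eHh3d2l4h3d4aId5d8aJdqdmi/c0mWiYaHd4eId4iHh4WHeHh3eHeYh8HAaNdnh2Z3h3d3eFeIqIaIenhnl3iKqona1WeHdciZmHaIiJiJZ22IdJiHiGpWe2NWZ1Z4iJt3OKl4h2h3dGmaiIx3d5eIagZ3ifB3hVfLNolVl5h4eHVl8HN3eGhuX6+Hd/eGhnlzaZd2hLd5xXd3SfeHdZWIVgl3h2Z3p3d354iHiIh4h0l8aYeGmJsNBnh3d2WWeHhSukRleJiHd4+XJ6iKlpPdZ2qWeHeGd4h6qHN/dld3dmdop4Z3dlaoZ5Z4h41oiaiJh4inq7mHeIdIh3Zol1JoxpZ4iIHReId2d6ZYjTc1h3hXiId3aHx4d4eIeIjmd3d4i0p2RYl4inhneId3eGjGh4d3iGVpiIh4h1nqiIaHhT23d3d3imiXd3d4d3aIZ3iXh2e4dnd4iFyWeIiHiopod3eIh4iHeXd4eHaIhWd3d4Z2Z3h3iFe5l3h3iHeHeHeXeHiXeHh4eHaYeId3hYdGh4d4d3h4h3iHd3iHh4h3iHeHeIeJh4dVmXd4h4eIaHeHh3d4d4h3d4eGmId3iFPad3eIh3d3eHd4iHd4iIh3eHeHV2iHeI43d3iId4h3eId3eYiHd3h3eLhoiBiIh3L3h3d3iHeHlpeYeIh3d4iIh8h6eah4eIJoh3d4h3h4WId4iHd4h4iHd0aHdXiIeXi3d3eHd3h5aJZneHd4d4iHeXeYfbKYeXd3d3eIhneceIh3eId3d3eHdVd2bbMneGZ3eHeNhFaFh4eHeHiId3Z7iYiXatZ4iId6hqiGD5eMh5eIeHeId3eHd3eHh3d4d3d3eIfnWHiTBoeHaHiIiIeHiHeIdYh3eGlneJd3e7hy+TiImnd3d4eHiHeId4h3iHeJd3dmNmd3djiHd3eHd3h2h4h4d4iIp6iIaHeKaoiIiHeHiIiHiHiId3d3d4eHZ4h5d3h4iJd4eHd4dnh4eIeJd3WHeXmEd3iIaXd3hHiHd3h3d3d4iYh2ifHi6qXkuHeIeIh4mHeHd4h4iHeHeHd1jltLYJiGZ4d3d2bIiHh3iIiHeHd3iIh5dA=="/>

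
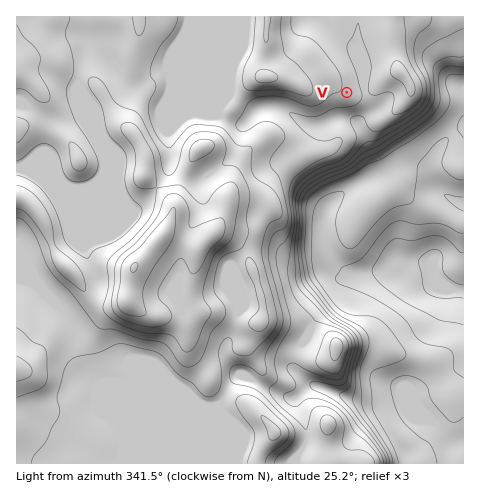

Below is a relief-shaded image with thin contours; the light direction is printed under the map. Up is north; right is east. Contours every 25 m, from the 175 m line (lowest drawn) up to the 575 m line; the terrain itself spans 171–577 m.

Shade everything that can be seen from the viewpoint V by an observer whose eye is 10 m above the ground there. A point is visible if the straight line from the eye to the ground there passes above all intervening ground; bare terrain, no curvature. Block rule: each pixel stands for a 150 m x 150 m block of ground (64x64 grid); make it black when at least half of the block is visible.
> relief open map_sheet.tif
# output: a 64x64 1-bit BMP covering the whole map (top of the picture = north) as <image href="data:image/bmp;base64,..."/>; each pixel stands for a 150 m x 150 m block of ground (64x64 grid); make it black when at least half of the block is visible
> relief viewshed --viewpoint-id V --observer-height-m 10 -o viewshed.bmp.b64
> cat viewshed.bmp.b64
<image width="64" height="64" href="data:image/bmp;base64,Qk0+AgAAAAAAAD4AAAAoAAAAQAAAAEAAAAABAAEAAAAAAAACAAATCwAAEwsAAAIAAAAAAAAA////AAAAAAAAAAAAAEH//wAAAAAAQf//AAAAAABB//8AAAAAAEH//wAAAAAHwP//AAAAAA/A//8AAAAAH/h//wAAAAA/8Dz/AAAAAD4AOH8AAAAAOAAYfwAAAAAAABA/AAAAAAMAAD8AAAAABgAAHwAAAAAAAAAfAAAAAAAAAH8AAAAAAPAP/wAAAAAA+B//AAAAAAB///8AAAAAAH///wAAAAABf///AAAAAB////8AAAB4H/g//wAAAHAf8D//AAAAYB/gH/8AAABgH8AH/wAAAAAfgAP/AAAAAD8AA/8AAAAAPwAB/wAAAAB/AAH/AAAAAGMAAMAAAAAAAwAAAAAAAAABAAAAAAAEB4EAAIAAAAYPgQAAgAAAAw+DAAAAAAADA8MAAAAAAAGDxgAAAAAAA4POAAAAAAADg/4AAAAAAAeD/gAAAAAAAAP+AAAAAAAAA/4AAAAAAAAD/wAAAAAAAAf/wAAAAAAAH//4AAAAACAf//4AAAAAYD8f/8AAAAAAPh//4AAAAAAAH//wAAAAAAAAGHwAAAAAAAAYfgAAAAAAABj/AAAAAAAAP/8AAAAAAAB//4AAAAAAAH//AAAAAAAEP/4AAAAAAAAB/gAAAAAAAAH8AAAAAAAAAfwAAAAAAAgD/AAAAAAADAP8AAAAAAAMB/wAAAAAAAwH/AAAAAAADA/8AA=="/>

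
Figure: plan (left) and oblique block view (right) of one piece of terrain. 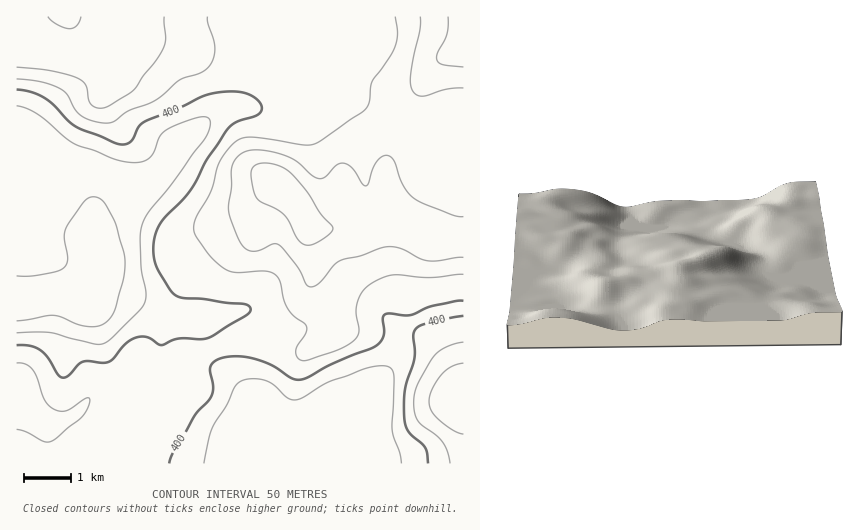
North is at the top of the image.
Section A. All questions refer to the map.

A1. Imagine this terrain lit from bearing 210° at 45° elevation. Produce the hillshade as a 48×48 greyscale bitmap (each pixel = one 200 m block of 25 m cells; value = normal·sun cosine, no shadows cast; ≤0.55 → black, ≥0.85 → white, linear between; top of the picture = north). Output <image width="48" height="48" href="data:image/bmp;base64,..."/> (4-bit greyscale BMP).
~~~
<image width="48" height="48" href="data:image/bmp;base64,Qk32BAAAAAAAAHYAAAAoAAAAMAAAADAAAAABAAQAAAAAAIAEAAATCwAAEwsAABAAAAAAAAAAAAAAABEREQAiIiIAMzMzAERERABVVVUAZmZmAHd3dwCIiIgAmZmZAKqqqgC7u7sAzMzMAN3d3QDu7u4A////AImYiIh3iIiIh3d3iIiIiIiIiIiJqqqqqpmZiIh3iIiIiHd3eIiIiIiIiIiJq6q7u6qZiIh4iIiJiId3eIiIiIiIiIiJu8zMy6qYiIiIiIiIiId3d4iIiIiIiIiJvM3dzKqHeIiIiIiIiIiIiIiImZiIiIiJq83cy5h2Z4iIiIiJiIiIiIiJmpmIiIiJq8y7qodlVniIiIiZmIiId4iaqqmZmIiJq7qpmXZUVnd3d3iZmIh3eImqu6qZmIiJqqmYiGVVVnd2Z4iYh3ZmeJq8zLqqmZmaqZiId1VFZ3ZVZ4iHZmZniavM3LuqqpqqqYh3ZlRFZ3ZFaIdmZmd4mrvMy7q7u6q7qZh2ZTM0ZmRFeHdmd3eJmqu7upq7u7u6qph2VSM0VUM1Z2Znd2Z4mZqpmImru6qZmph2VSI0RDI1ZlVnZlZniIiIiIiaqYiImZh2VSIzMyNFZmVmZmZ3d3d3iZmZhmZniId2ZTNEM0VWd2ZneIiIh3d4mqqpdVVoiYh3dmZVRWd3iHeJmZmZmYiaq7qpdlaJmZiIiIh3d4iImIiaqqqqqpmau6qYdniaqZmZmamZmIiIiJmqqqqqqqqqqqmYd3maqZqqqqqqmYiIiZq7qqqqqqqqqqmIeImZmqu7u6qqmYiImau7qpmqqru7u6mIiZmZq7zMzKqph3eImqu7qZmZq7u7u7qYmZmaq8y7u5mHdmeJqqu6mZmZq7uqvLqZmpmaq7qpmYh2ZniJqqqpmJmaq7qavMqpqpmZqpmIiIdmd4iaqqqYiImaqqmZvLqZmZiImYh3iIdneIiaqZmId4maqqmau6hmd3d4iId3d3d3iIiZmYh3d3iZqqmby5ZVZmZ3iHdmZnd4iIiZmYh2Z3eJmZqrynRGZmZ4h3ZmZ3d4iIiZmIh3d3eImZqrqFNGdmeIh2Znd3eIiImZmZiHd3iJmaqqhTJXd3eId2eIiIiIiJmZmZmYd3iJqqmXUiNXd3iId3iIiIiIiZmaq6qYh3iJmZhkISRndniHd3iIiIiImZmrzLqYiHd3h2UxETVndniHd4iIiIiImqq83KmHiHd3ZkIREjVnZneHd4iIiIiJq8zdy5h4iId3ZTIiM1ZmZnd3d4iIiIiavN3duYiJmZiIdUM0VWZmZ3d3d4iIiJmrze7cqYmqqqqYdlVmZ3d3d3d3d4iIiKq83d3bqqu7u7qph3d4h3d3d3d4iIiIiLzN3My6qruqqqqqqZmYiIiIh3iIiJmYiN3dzLupmamZmaqrqqmZiIiIiImYiZmZme7d3MuYiIiIiZqqqpmIiIiIiZmIiZqqqu3d3MuXd4iIiZmZmIiHeIiIiZiIiZqqu93czLqHd4iIiZmIiHeIiIiIiId4iZmqq7u7qph3eIiIiIiHd3eIiIiIiHd3iZmZmpmZiIdmeIiIiId3d3eIiIiIiHd4iZiIiYiIiIdneIiHd3dmZniIiIiIiIeImZiIiYiImId3iIiHdmZmZ3iIiIiIiIiZmZmJmYiJmYd3iIiHdmZmZ3iIiIiIiIiaqpmZmQ=="/>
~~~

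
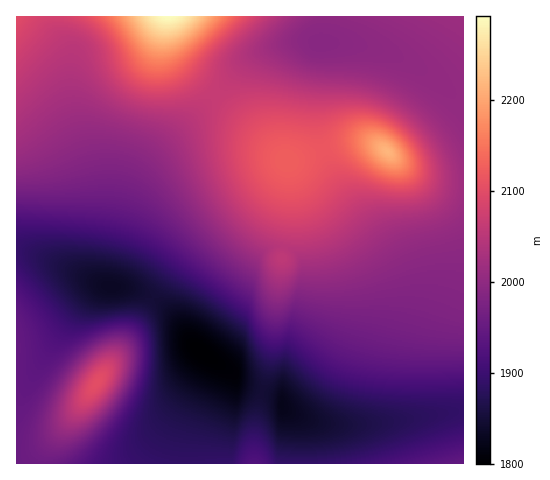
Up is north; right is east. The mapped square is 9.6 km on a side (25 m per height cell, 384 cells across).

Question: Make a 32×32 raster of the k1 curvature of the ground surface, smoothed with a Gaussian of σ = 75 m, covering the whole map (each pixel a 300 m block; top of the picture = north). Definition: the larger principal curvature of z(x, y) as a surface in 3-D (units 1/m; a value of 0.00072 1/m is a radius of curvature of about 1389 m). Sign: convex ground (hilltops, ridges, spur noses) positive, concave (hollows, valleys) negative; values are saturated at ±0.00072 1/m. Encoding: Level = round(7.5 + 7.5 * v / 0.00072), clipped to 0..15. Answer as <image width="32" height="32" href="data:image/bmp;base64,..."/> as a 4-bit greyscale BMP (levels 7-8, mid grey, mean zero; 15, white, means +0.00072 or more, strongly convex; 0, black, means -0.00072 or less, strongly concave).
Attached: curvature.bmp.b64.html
<image width="32" height="32" href="data:image/bmp;base64,Qk12AgAAAAAAAHYAAAAoAAAAIAAAACAAAAABAAQAAAAAAAACAAATCwAAEwsAABAAAAAAAAAAAAAAABEREQAiIiIAMzMzAERERABVVVUAZmZmAHd3dwCIiIgAmZmZAKqqqgC7u7sAzMzMAN3d3QDu7u4A////AImZiId3eIiIu4iId3iIiIiJqpiId4iIiKuHd3d3eIiIiKy5iIiIiIirh3d4iIiIiIic65iIiIiIq4eIiIiIiIiIi/+oiIiIh5uHiIiIiIiIiInP6ZiIh4ebh4iIiIiIiIiInvyYh3d3i5eIiIiIiIiIiJr/uYd3d4uniIiIiIiIiIiJvtl3d3eLqIiIiIiIiIiIiJvKh3d3i7iIiIiIiIiIiIiJqpd3eIu4iIiIiIiIiId3d5mYd4iKuYiIiIiIiIiHd3d4iIiIibqIiIiIiIiIh3d3d4iIiIm6iIiIiIiIiId3d3eIiIiJu4iIiId3eIiHd3iIiIiIiJmIiIh3d4iIh4iIiIiIiIiIiIiHd3iIiIiIiIiIiIiIiIiId3eIiIiIiIiIiIiIiIiIiIiIiYiIiIiIiIiIiIiIiIiIiaqYiIiIiIiIiIiIiIiIiJzKmIiIiId3iIiIiIiIiJrfyoiIiIh3d3iIiIiIiImt/amIiIiId3d4iIiIiIiazsmYiIiIiIiIiIiIiIiImruYiIiIeIiIiIiIiIiIiImZiIiIh3iIiImIiIiIiIiIiIiIiIiIiImZmYiIiIh3eIiIiIiIiIiJmqmIiIiId3iIiIh4iId3eJqpiHd4d3d4iIh3iIh3dneauph3d3d3d3iHiIiHd3d3irqYiIh3d3d4iIiI"/>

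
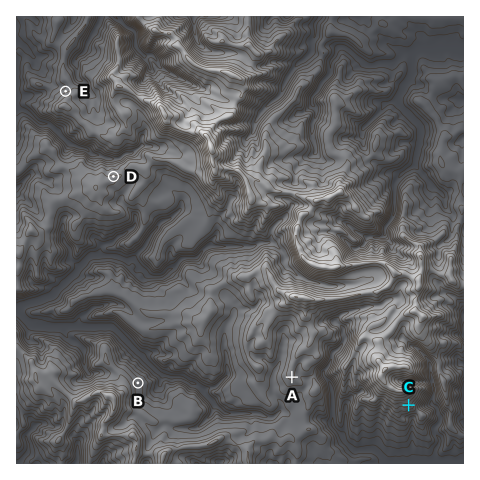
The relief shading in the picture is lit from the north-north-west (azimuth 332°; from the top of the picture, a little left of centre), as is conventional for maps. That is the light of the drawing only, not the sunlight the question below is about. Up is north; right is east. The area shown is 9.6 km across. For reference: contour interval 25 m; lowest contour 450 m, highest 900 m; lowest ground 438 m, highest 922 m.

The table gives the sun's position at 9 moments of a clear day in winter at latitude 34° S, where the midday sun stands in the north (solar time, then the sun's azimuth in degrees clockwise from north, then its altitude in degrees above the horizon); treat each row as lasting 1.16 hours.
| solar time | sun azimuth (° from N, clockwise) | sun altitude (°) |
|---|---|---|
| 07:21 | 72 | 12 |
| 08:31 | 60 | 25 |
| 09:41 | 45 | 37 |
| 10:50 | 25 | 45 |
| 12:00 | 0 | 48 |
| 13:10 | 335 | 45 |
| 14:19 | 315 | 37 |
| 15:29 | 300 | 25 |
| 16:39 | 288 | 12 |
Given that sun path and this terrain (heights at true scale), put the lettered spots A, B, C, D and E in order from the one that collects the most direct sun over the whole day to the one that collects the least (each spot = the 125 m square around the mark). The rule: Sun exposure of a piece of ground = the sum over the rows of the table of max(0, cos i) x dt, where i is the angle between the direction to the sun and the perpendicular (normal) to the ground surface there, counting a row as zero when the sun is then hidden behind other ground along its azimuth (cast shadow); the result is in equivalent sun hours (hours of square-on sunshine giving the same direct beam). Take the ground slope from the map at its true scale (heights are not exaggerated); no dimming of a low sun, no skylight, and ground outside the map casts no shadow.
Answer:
E > D ≈ B > A > C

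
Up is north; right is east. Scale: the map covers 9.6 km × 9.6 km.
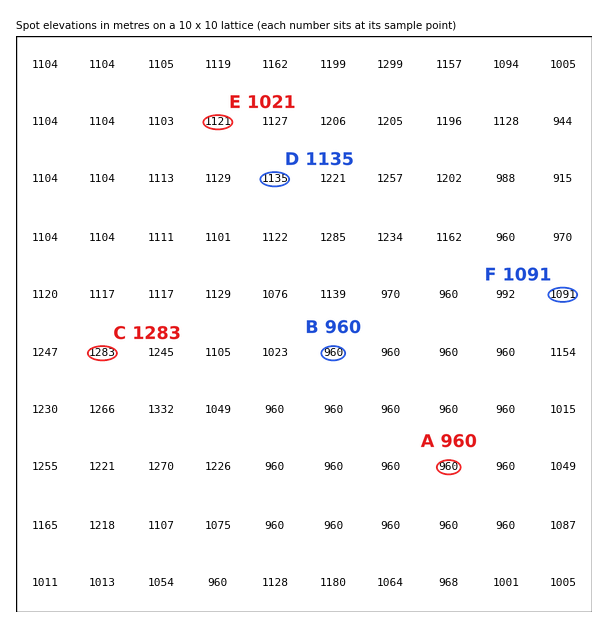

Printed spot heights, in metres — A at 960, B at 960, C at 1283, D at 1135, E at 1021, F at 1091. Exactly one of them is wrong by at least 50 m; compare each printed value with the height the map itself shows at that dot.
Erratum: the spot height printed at E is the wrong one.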